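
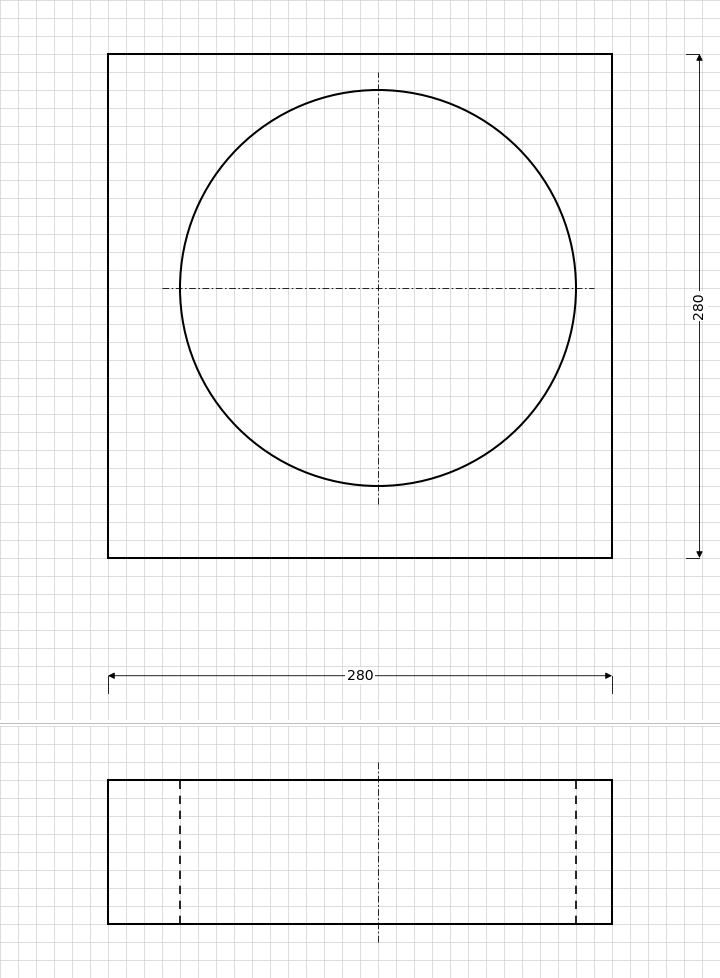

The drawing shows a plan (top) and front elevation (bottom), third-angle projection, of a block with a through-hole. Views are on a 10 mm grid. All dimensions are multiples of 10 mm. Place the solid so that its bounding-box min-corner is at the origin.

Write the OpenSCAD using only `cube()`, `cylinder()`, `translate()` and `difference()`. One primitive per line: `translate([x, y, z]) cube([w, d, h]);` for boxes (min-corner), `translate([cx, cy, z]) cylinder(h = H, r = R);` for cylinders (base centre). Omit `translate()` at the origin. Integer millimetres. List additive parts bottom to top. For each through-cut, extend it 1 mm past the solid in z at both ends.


difference() {
  cube([280, 280, 80]);
  translate([150, 150, -1]) cylinder(h = 82, r = 110);
}


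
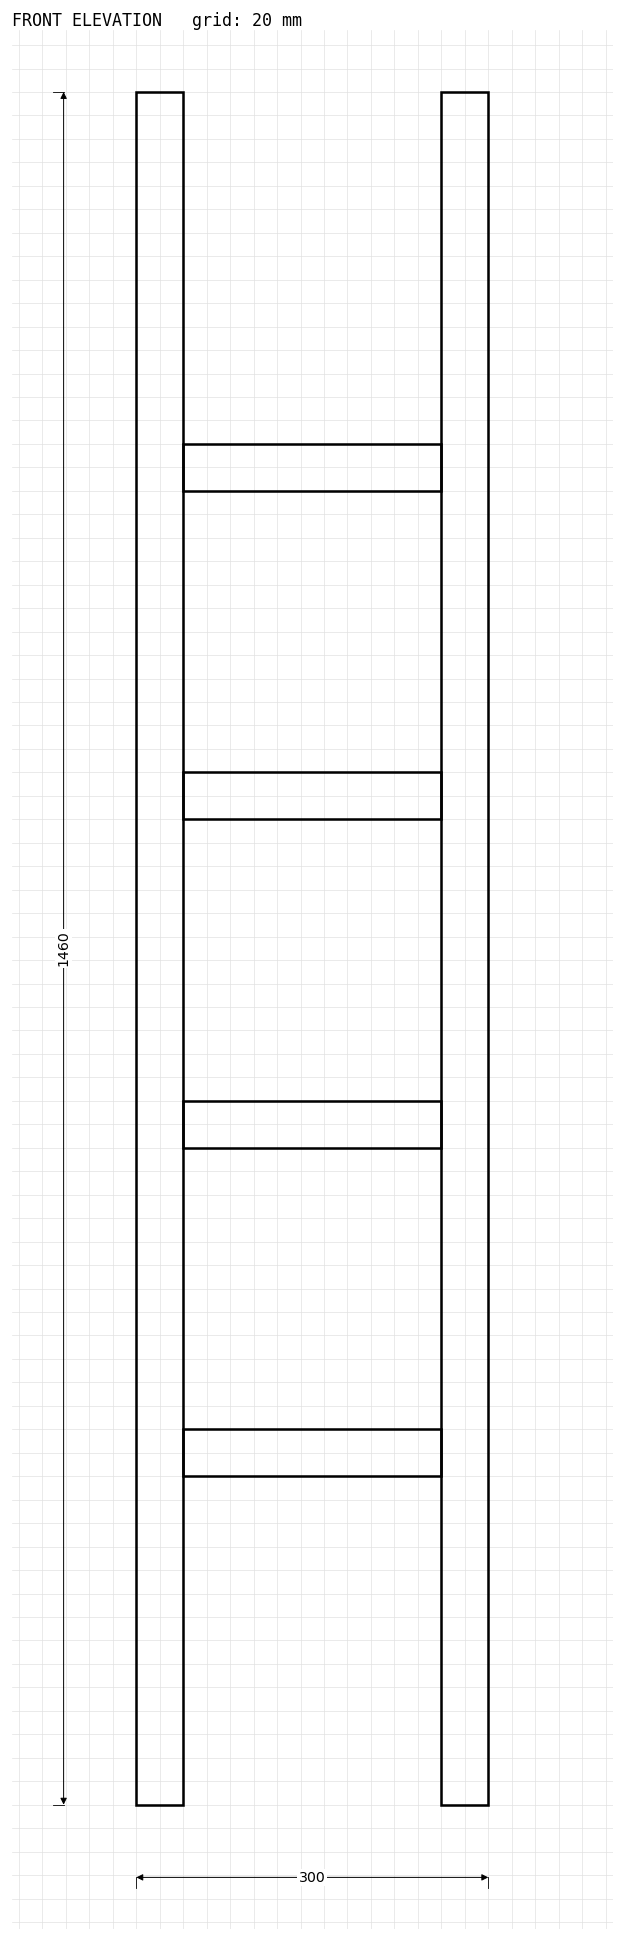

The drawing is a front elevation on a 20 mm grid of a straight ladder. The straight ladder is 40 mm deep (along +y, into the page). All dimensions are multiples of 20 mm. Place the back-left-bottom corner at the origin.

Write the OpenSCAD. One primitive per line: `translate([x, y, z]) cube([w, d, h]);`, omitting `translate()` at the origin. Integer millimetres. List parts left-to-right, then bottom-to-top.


cube([40, 40, 1460]);
translate([40, 0, 280]) cube([220, 40, 40]);
translate([40, 0, 560]) cube([220, 40, 40]);
translate([40, 0, 840]) cube([220, 40, 40]);
translate([40, 0, 1120]) cube([220, 40, 40]);
translate([260, 0, 0]) cube([40, 40, 1460]);


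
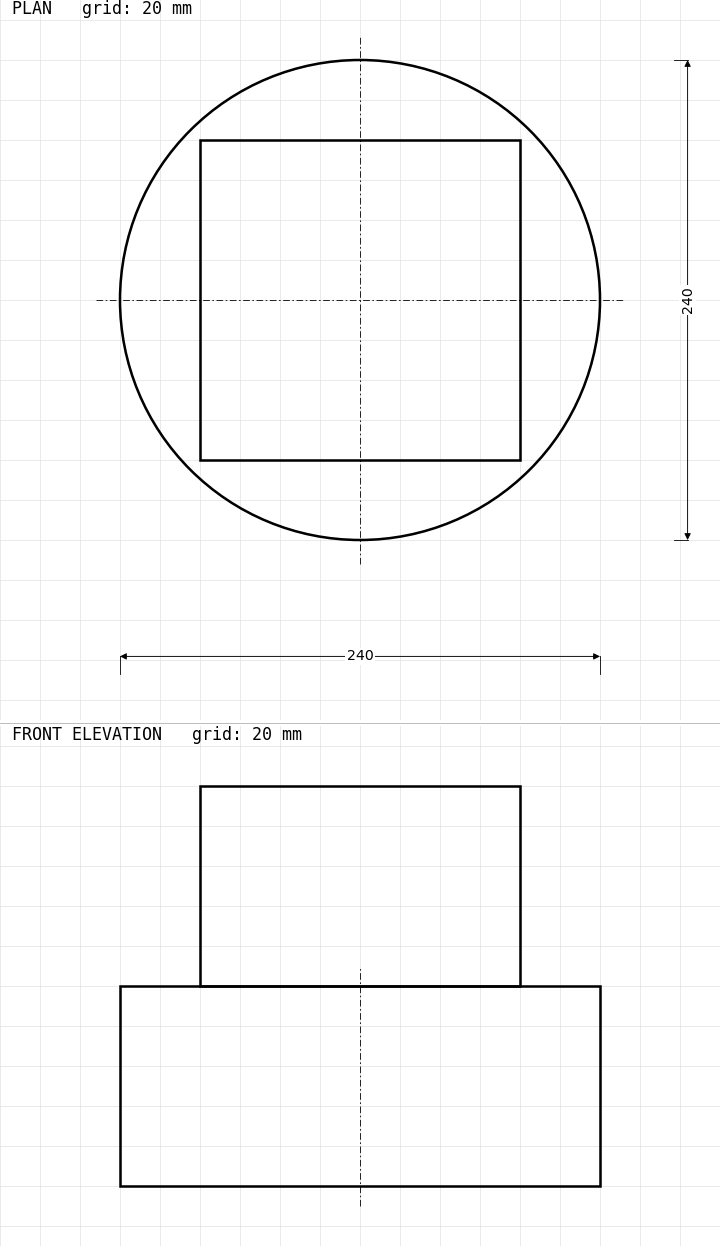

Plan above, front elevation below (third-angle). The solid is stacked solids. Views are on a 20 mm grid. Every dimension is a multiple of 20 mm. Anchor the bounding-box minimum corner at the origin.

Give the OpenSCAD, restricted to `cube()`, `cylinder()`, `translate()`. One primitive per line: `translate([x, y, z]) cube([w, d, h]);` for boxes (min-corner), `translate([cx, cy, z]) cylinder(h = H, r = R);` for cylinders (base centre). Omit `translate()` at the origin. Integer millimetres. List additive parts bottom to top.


translate([120, 120, 0]) cylinder(h = 100, r = 120);
translate([40, 40, 100]) cube([160, 160, 100]);


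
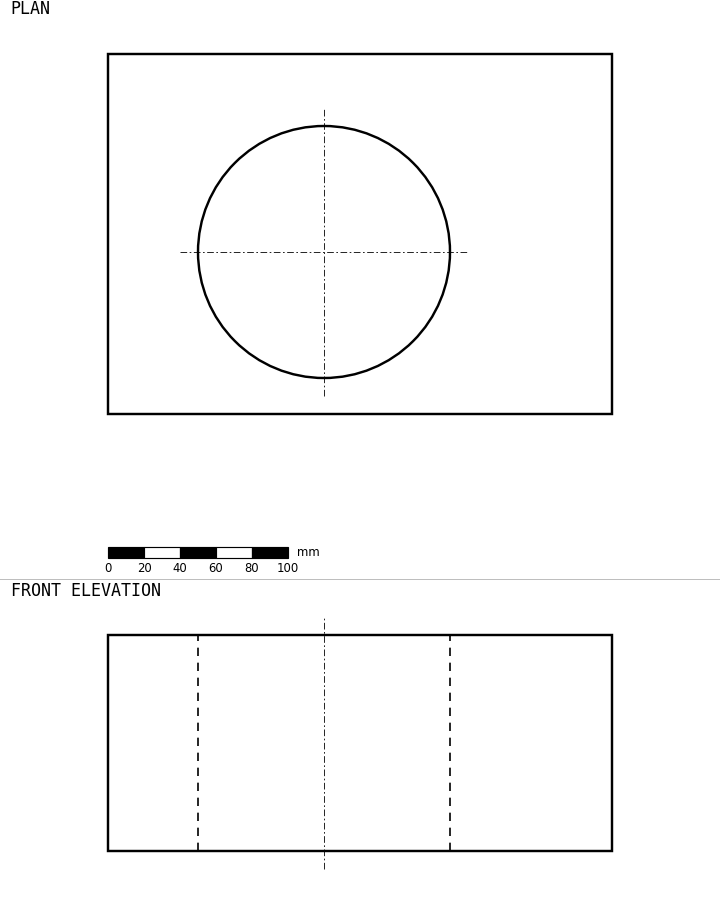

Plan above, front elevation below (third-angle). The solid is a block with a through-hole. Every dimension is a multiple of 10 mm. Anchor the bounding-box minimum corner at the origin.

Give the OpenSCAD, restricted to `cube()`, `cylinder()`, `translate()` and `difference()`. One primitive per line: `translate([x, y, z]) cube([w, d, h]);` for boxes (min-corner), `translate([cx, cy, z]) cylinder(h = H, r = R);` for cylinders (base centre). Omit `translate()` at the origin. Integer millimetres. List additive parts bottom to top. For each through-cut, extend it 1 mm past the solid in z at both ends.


difference() {
  cube([280, 200, 120]);
  translate([120, 90, -1]) cylinder(h = 122, r = 70);
}


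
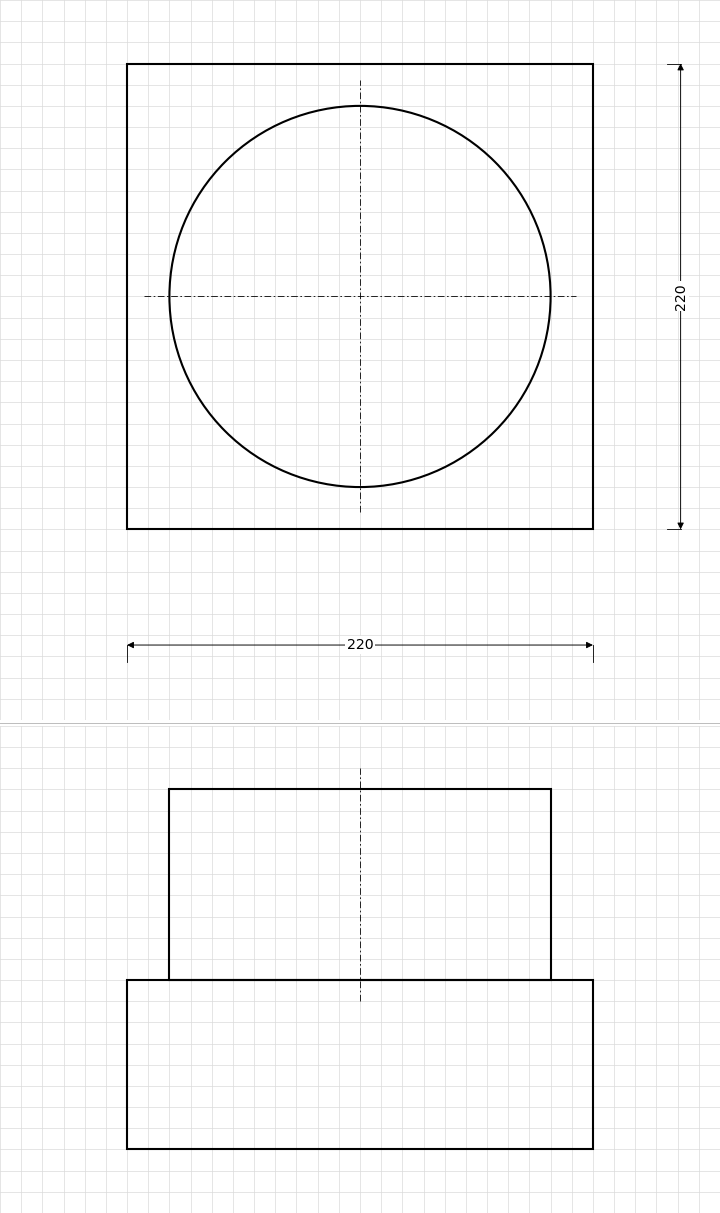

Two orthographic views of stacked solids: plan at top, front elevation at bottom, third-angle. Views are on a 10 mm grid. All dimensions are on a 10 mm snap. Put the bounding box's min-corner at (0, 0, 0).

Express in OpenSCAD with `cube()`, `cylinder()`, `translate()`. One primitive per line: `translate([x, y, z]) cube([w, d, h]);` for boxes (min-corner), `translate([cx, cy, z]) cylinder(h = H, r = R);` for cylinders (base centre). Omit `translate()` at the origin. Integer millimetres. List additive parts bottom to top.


cube([220, 220, 80]);
translate([110, 110, 80]) cylinder(h = 90, r = 90);


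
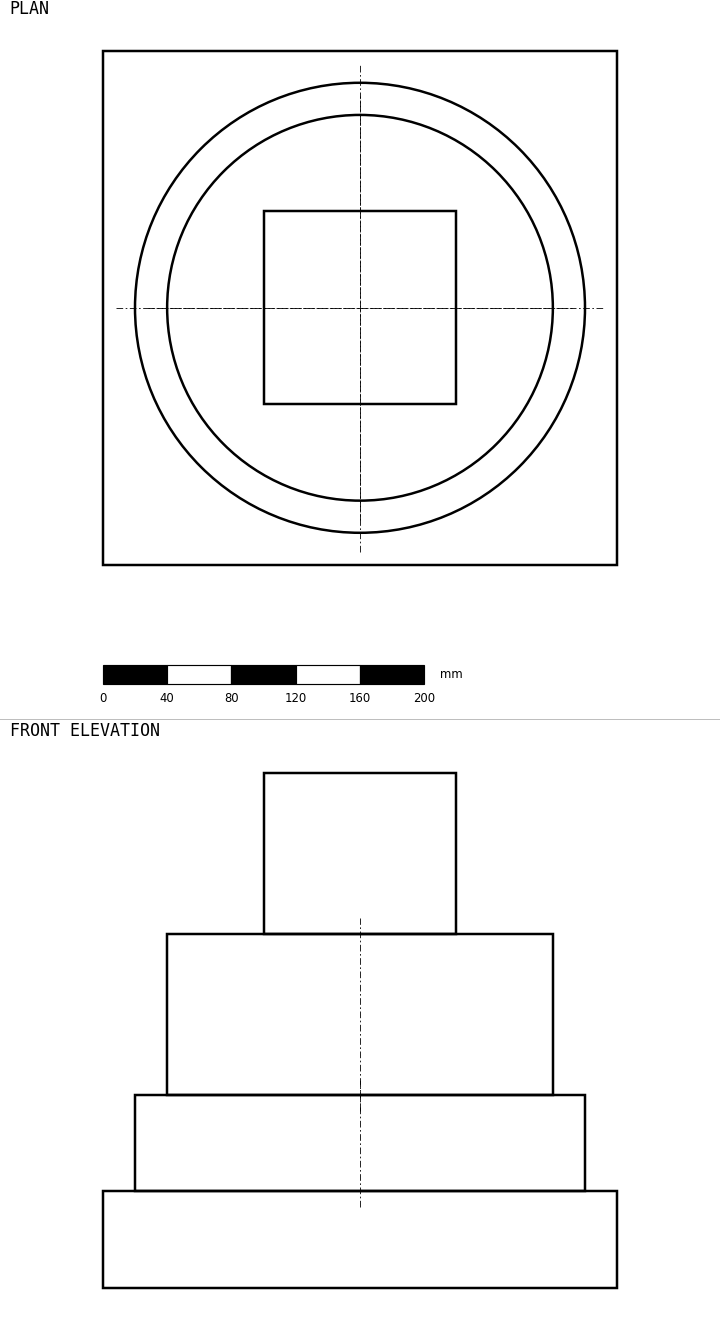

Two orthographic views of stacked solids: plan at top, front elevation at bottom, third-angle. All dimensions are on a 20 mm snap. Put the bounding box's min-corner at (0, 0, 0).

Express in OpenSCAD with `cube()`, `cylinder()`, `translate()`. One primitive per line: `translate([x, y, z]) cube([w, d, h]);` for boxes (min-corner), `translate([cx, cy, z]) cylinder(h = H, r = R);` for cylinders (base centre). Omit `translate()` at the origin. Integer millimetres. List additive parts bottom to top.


cube([320, 320, 60]);
translate([160, 160, 60]) cylinder(h = 60, r = 140);
translate([160, 160, 120]) cylinder(h = 100, r = 120);
translate([100, 100, 220]) cube([120, 120, 100]);


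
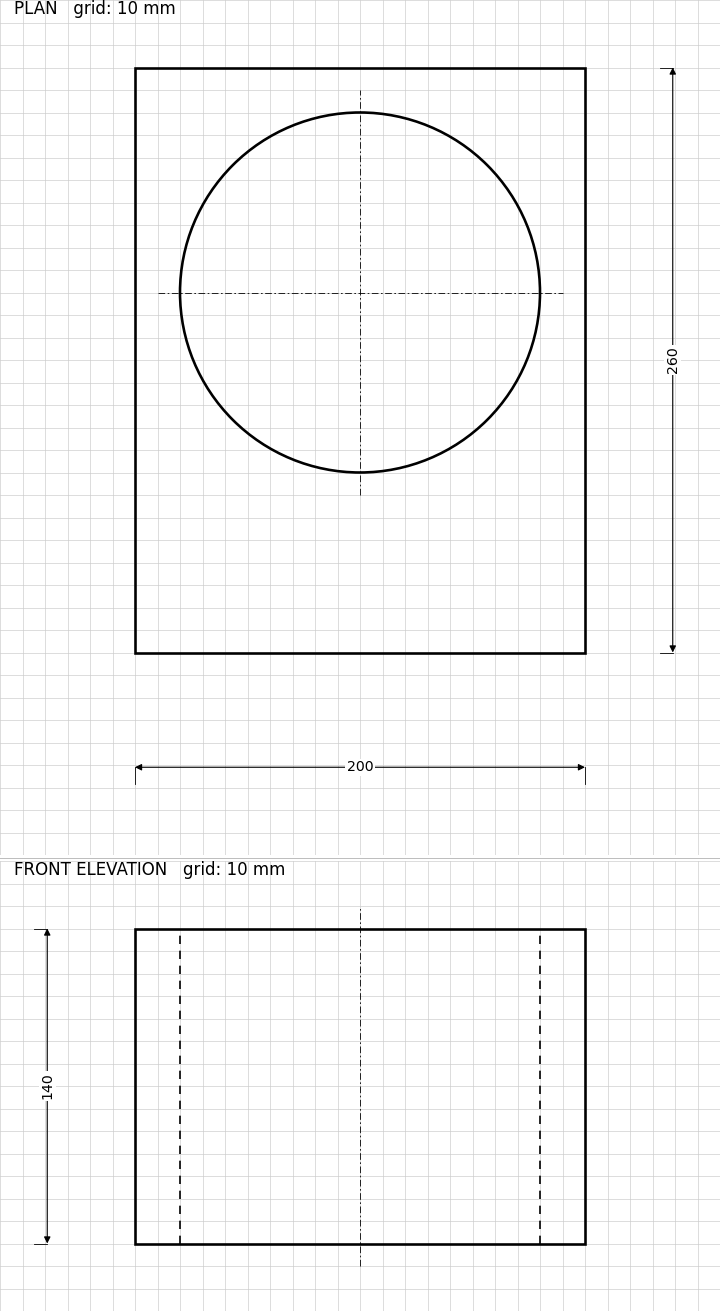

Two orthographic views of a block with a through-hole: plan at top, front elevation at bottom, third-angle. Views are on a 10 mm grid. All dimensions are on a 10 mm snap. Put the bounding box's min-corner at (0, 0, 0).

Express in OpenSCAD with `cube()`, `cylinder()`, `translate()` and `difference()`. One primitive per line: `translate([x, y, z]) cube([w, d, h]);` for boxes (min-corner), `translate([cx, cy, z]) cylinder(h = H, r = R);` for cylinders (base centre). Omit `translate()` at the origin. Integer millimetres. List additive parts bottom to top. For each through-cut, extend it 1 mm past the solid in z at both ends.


difference() {
  cube([200, 260, 140]);
  translate([100, 160, -1]) cylinder(h = 142, r = 80);
}


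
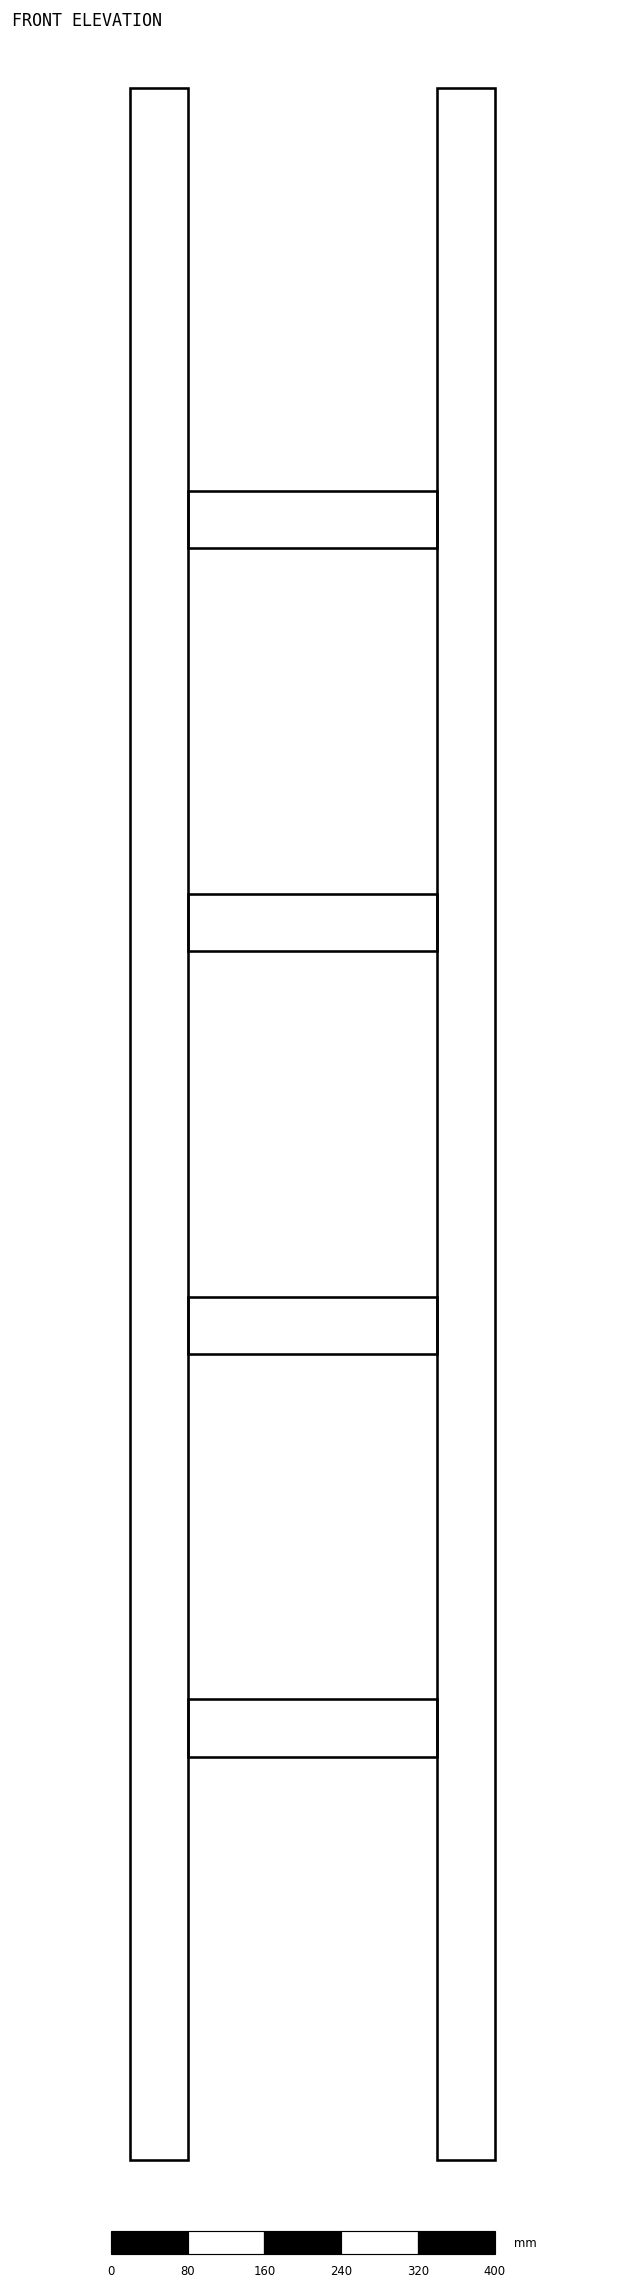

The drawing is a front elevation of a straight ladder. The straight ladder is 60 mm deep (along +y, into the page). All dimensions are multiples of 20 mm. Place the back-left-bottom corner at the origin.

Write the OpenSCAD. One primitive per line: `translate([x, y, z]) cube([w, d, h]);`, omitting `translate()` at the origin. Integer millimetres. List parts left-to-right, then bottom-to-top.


cube([60, 60, 2160]);
translate([60, 0, 420]) cube([260, 60, 60]);
translate([60, 0, 840]) cube([260, 60, 60]);
translate([60, 0, 1260]) cube([260, 60, 60]);
translate([60, 0, 1680]) cube([260, 60, 60]);
translate([320, 0, 0]) cube([60, 60, 2160]);


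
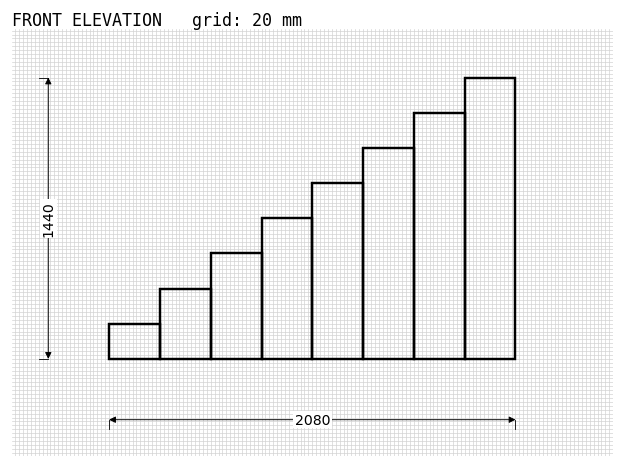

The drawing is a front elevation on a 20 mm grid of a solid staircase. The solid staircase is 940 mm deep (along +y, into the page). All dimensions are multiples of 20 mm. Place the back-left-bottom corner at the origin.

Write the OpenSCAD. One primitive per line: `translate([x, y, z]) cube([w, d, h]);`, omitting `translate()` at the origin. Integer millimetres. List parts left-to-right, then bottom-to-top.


cube([260, 940, 180]);
translate([260, 0, 0]) cube([260, 940, 360]);
translate([520, 0, 0]) cube([260, 940, 540]);
translate([780, 0, 0]) cube([260, 940, 720]);
translate([1040, 0, 0]) cube([260, 940, 900]);
translate([1300, 0, 0]) cube([260, 940, 1080]);
translate([1560, 0, 0]) cube([260, 940, 1260]);
translate([1820, 0, 0]) cube([260, 940, 1440]);


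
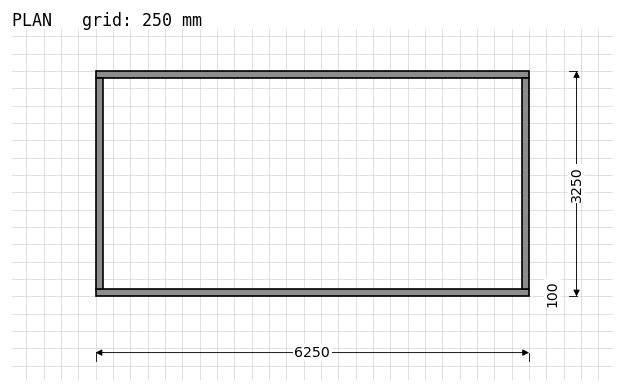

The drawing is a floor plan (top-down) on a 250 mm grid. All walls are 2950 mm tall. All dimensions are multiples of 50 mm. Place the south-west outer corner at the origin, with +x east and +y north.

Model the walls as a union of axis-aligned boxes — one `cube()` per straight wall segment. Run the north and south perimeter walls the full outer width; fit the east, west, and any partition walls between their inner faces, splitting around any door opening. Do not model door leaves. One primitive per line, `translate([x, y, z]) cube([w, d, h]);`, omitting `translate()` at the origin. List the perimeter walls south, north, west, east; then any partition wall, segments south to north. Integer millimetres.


cube([6250, 100, 2950]);
translate([0, 3150, 0]) cube([6250, 100, 2950]);
translate([0, 100, 0]) cube([100, 3050, 2950]);
translate([6150, 100, 0]) cube([100, 3050, 2950]);


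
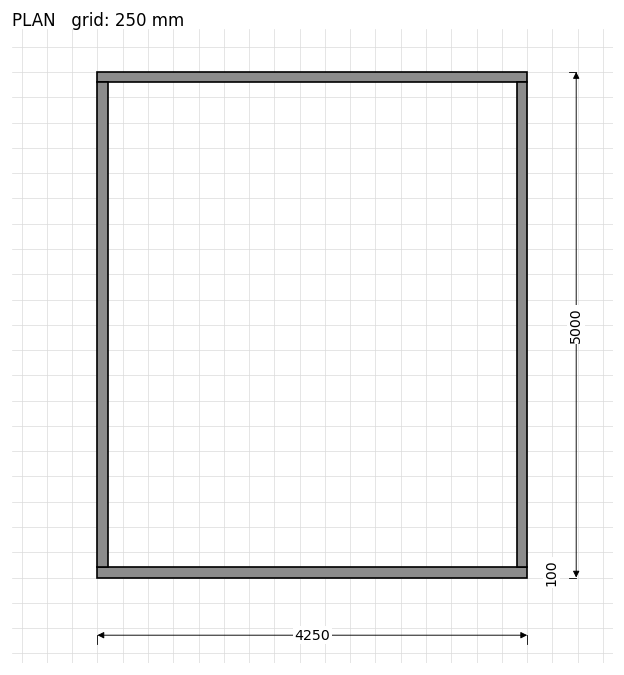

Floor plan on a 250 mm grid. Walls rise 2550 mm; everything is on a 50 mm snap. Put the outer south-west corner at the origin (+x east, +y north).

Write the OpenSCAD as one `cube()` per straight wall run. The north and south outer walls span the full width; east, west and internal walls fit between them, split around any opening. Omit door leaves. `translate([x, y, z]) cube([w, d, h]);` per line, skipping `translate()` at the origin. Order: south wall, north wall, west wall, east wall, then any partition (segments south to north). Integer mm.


cube([4250, 100, 2550]);
translate([0, 4900, 0]) cube([4250, 100, 2550]);
translate([0, 100, 0]) cube([100, 4800, 2550]);
translate([4150, 100, 0]) cube([100, 4800, 2550]);


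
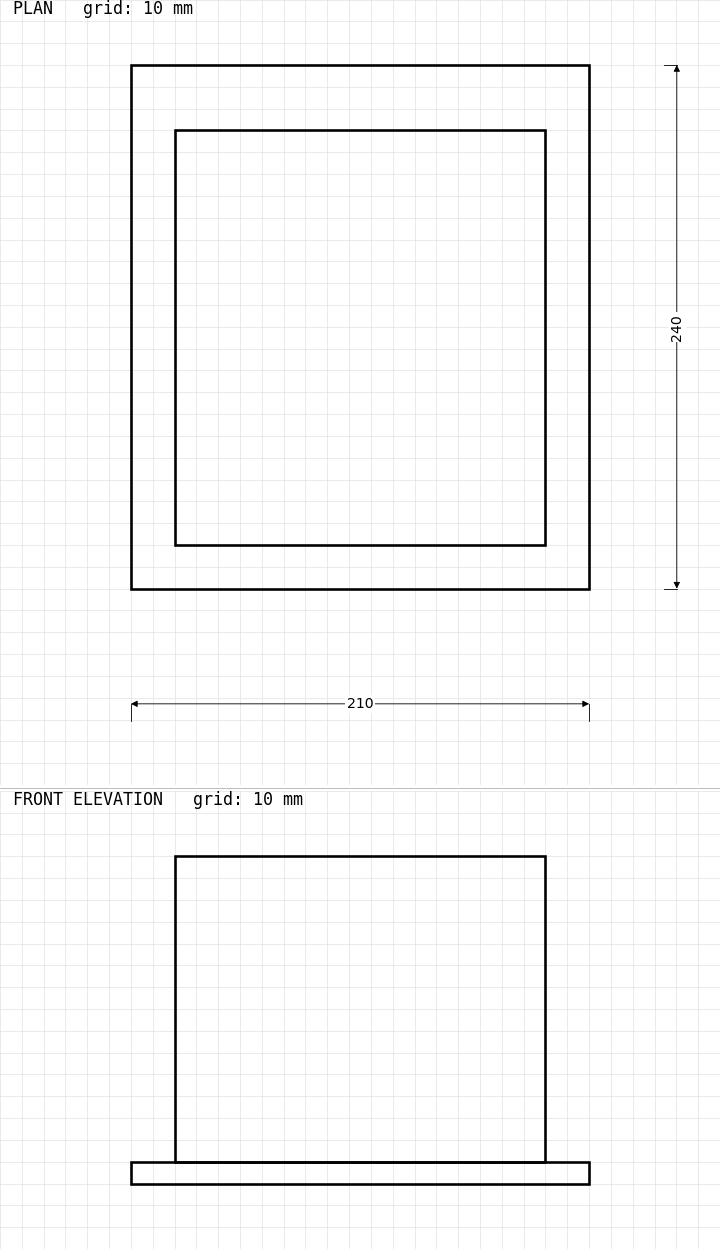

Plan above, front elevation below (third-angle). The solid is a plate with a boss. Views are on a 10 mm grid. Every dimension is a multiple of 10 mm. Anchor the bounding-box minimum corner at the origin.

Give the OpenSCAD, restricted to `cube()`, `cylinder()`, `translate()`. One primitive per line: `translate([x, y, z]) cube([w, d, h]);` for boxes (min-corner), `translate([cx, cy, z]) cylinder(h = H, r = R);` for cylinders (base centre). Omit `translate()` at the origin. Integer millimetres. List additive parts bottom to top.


cube([210, 240, 10]);
translate([20, 20, 10]) cube([170, 190, 140]);


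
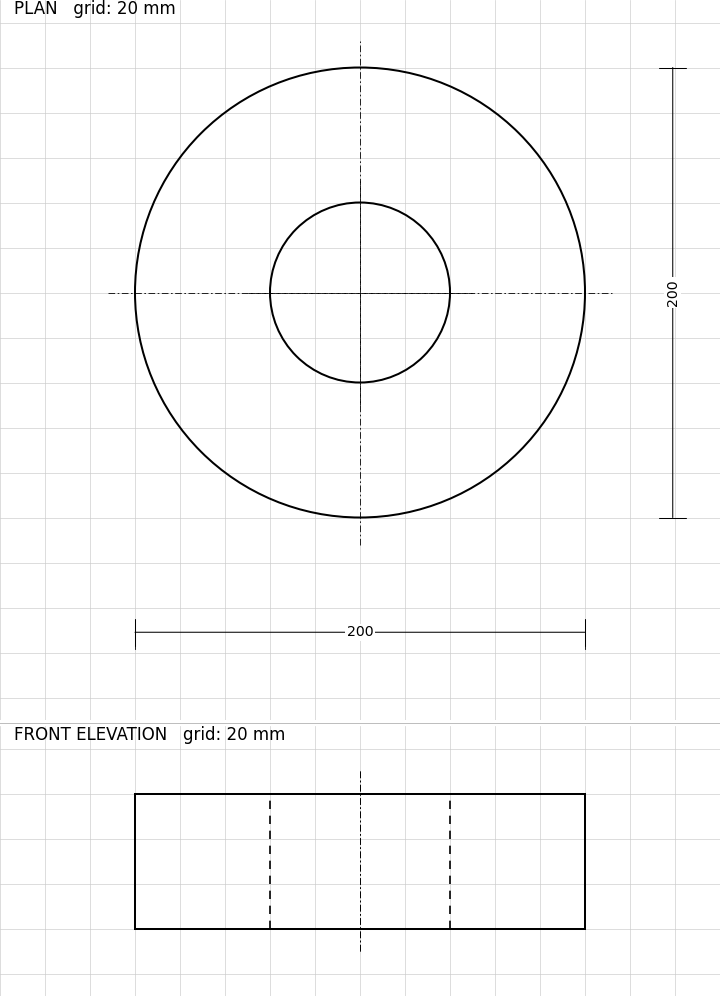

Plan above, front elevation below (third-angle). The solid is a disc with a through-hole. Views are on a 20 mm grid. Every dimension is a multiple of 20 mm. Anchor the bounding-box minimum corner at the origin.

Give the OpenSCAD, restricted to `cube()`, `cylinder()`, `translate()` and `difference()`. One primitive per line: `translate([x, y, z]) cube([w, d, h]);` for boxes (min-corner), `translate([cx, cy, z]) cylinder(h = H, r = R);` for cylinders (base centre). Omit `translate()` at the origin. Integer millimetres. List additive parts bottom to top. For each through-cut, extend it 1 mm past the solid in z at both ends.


difference() {
  translate([100, 100, 0]) cylinder(h = 60, r = 100);
  translate([100, 100, -1]) cylinder(h = 62, r = 40);
}


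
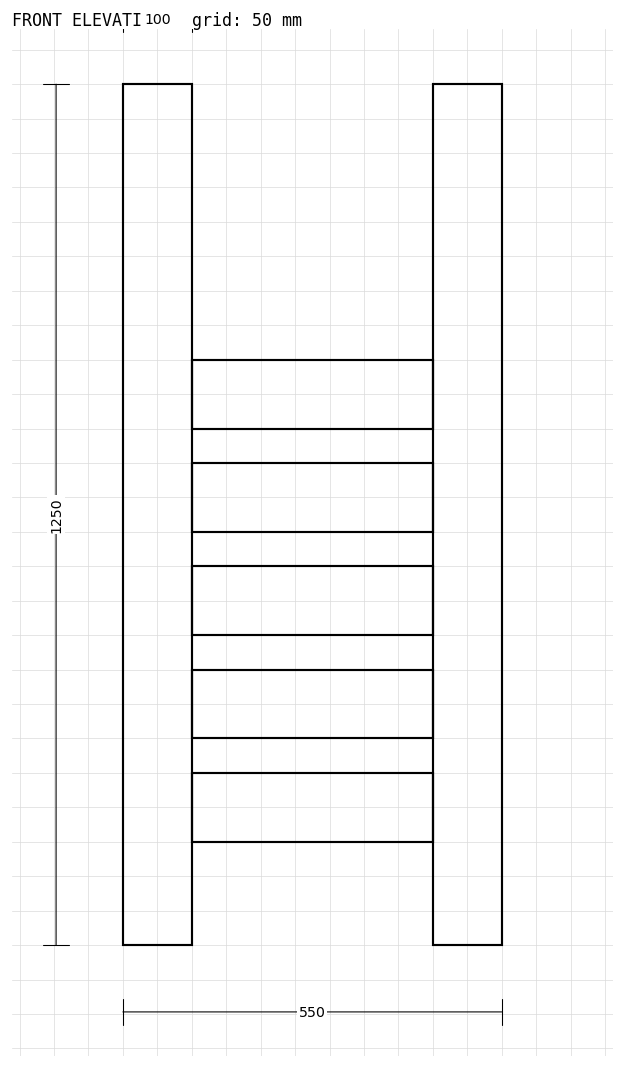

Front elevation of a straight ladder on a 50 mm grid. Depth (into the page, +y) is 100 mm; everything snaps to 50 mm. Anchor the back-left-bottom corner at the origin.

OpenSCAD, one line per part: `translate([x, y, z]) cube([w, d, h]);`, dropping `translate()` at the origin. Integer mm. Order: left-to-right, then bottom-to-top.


cube([100, 100, 1250]);
translate([100, 0, 150]) cube([350, 100, 100]);
translate([100, 0, 300]) cube([350, 100, 100]);
translate([100, 0, 450]) cube([350, 100, 100]);
translate([100, 0, 600]) cube([350, 100, 100]);
translate([100, 0, 750]) cube([350, 100, 100]);
translate([450, 0, 0]) cube([100, 100, 1250]);


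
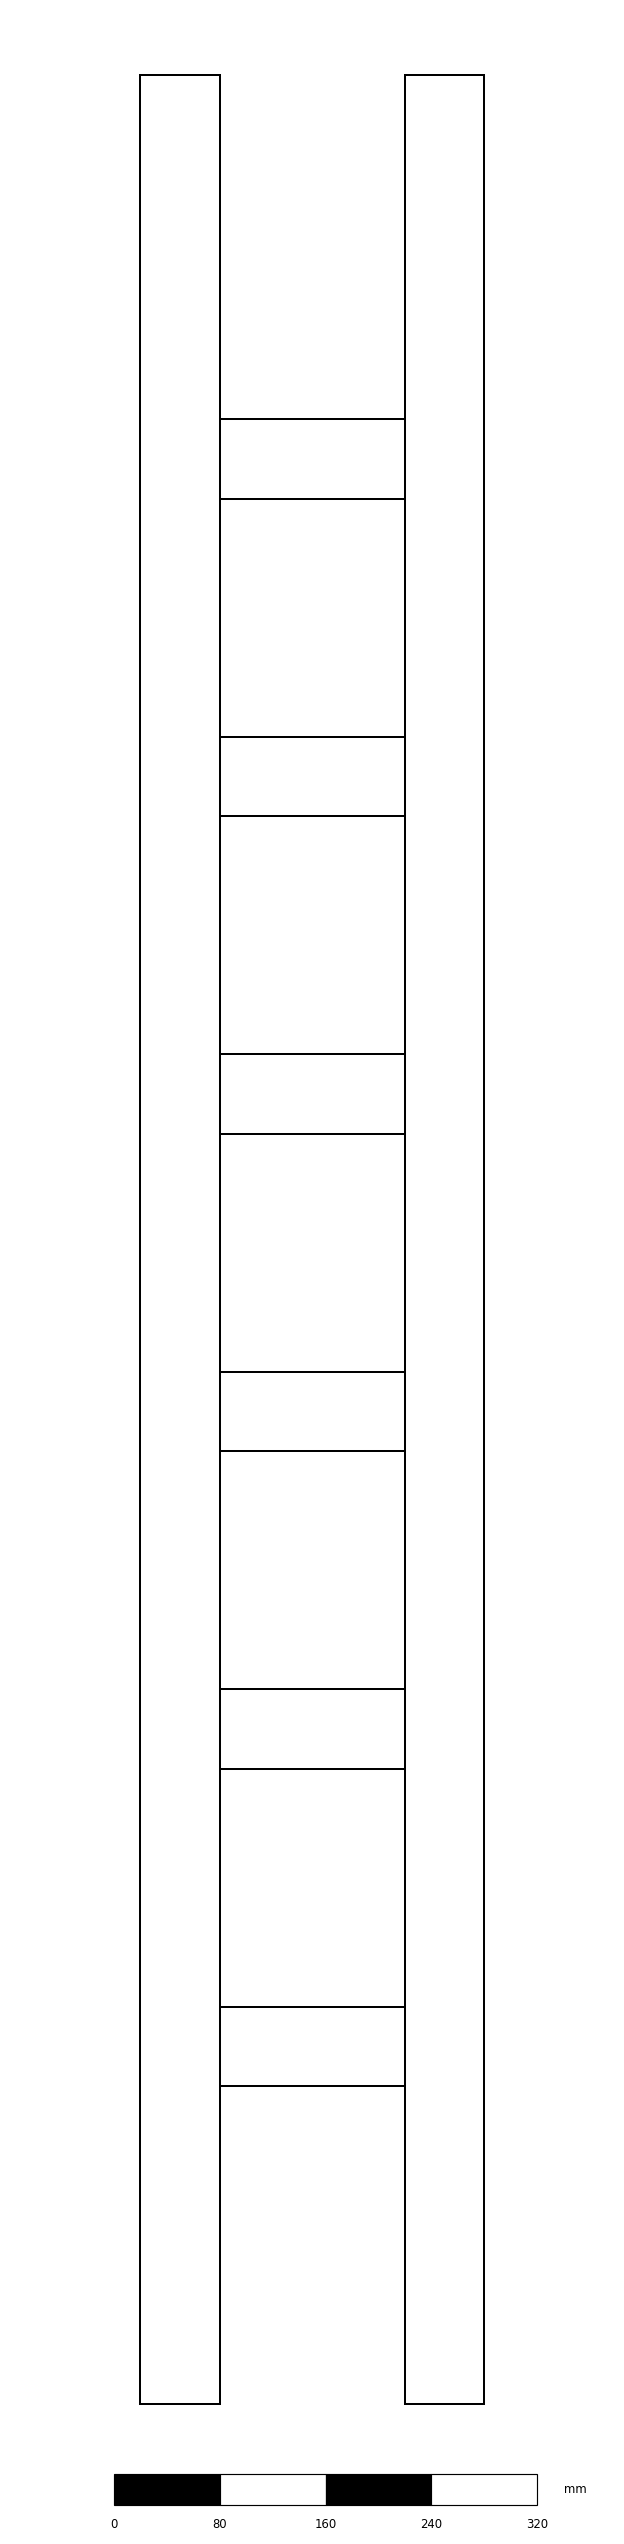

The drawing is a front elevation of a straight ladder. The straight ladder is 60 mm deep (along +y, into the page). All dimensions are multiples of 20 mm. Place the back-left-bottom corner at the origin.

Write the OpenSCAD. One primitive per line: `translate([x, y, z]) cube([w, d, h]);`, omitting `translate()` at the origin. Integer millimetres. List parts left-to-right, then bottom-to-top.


cube([60, 60, 1760]);
translate([60, 0, 240]) cube([140, 60, 60]);
translate([60, 0, 480]) cube([140, 60, 60]);
translate([60, 0, 720]) cube([140, 60, 60]);
translate([60, 0, 960]) cube([140, 60, 60]);
translate([60, 0, 1200]) cube([140, 60, 60]);
translate([60, 0, 1440]) cube([140, 60, 60]);
translate([200, 0, 0]) cube([60, 60, 1760]);


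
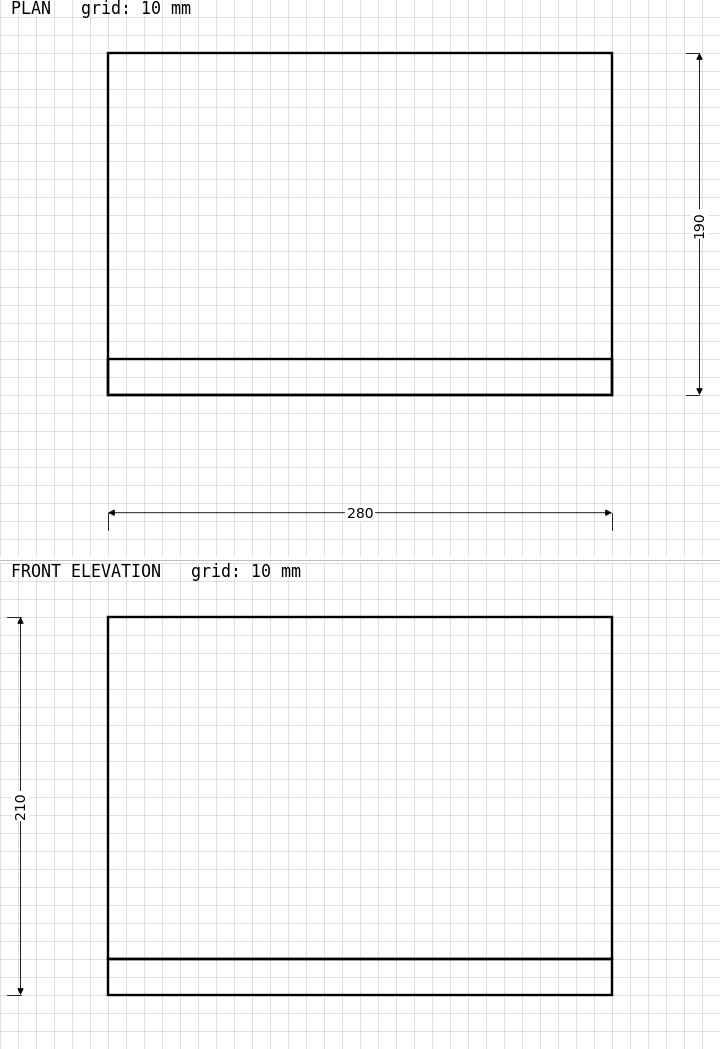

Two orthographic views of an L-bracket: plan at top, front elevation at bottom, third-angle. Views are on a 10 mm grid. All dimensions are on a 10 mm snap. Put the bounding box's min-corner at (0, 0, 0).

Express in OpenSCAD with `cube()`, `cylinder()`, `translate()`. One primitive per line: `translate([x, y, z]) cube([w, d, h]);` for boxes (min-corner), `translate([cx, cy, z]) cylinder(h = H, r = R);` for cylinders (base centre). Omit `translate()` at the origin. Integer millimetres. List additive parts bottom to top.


cube([280, 190, 20]);
translate([0, 0, 20]) cube([280, 20, 190]);


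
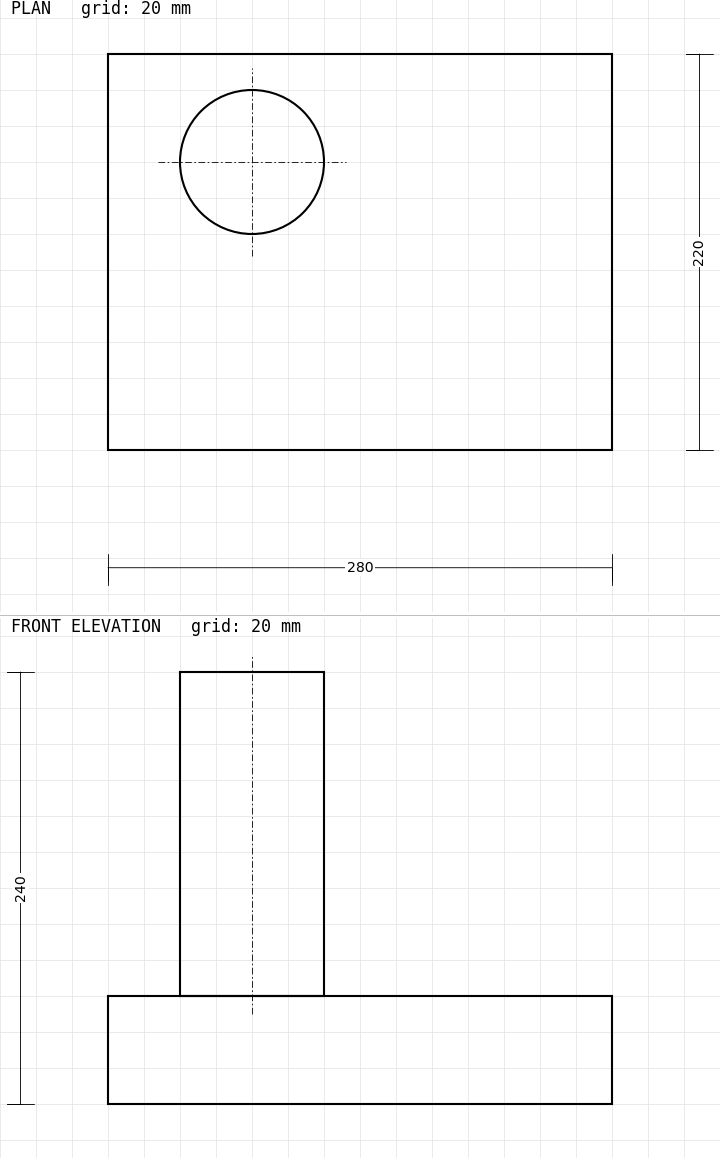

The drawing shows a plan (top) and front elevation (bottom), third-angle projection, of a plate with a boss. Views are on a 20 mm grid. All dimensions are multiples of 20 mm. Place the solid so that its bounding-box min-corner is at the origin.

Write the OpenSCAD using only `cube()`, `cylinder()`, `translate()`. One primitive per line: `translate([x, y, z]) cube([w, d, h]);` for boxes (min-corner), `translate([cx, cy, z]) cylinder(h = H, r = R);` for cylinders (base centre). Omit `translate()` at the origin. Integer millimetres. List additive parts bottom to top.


cube([280, 220, 60]);
translate([80, 160, 60]) cylinder(h = 180, r = 40);


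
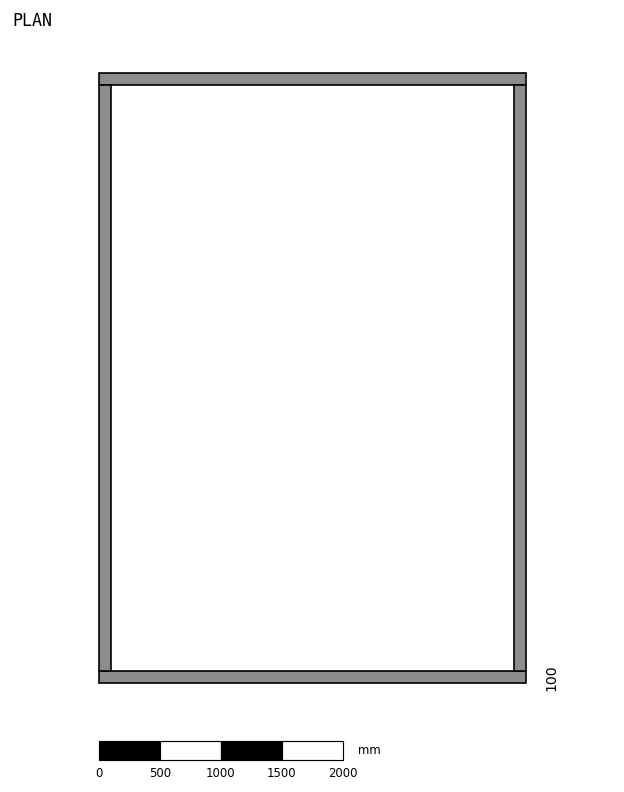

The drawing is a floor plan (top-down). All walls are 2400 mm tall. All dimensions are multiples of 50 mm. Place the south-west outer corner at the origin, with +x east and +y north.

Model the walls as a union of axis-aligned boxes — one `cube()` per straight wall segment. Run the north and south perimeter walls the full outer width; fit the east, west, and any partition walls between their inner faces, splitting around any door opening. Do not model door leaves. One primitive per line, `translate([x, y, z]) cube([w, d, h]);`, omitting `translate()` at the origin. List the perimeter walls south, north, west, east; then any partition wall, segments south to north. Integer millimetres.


cube([3500, 100, 2400]);
translate([0, 4900, 0]) cube([3500, 100, 2400]);
translate([0, 100, 0]) cube([100, 4800, 2400]);
translate([3400, 100, 0]) cube([100, 4800, 2400]);


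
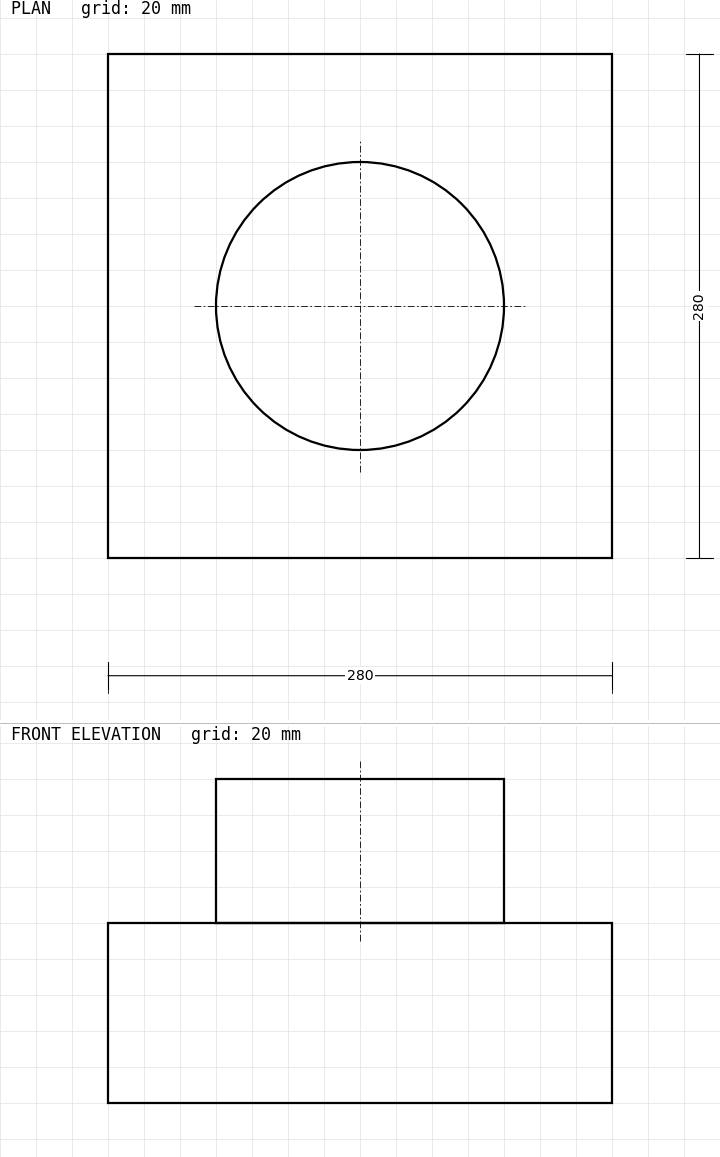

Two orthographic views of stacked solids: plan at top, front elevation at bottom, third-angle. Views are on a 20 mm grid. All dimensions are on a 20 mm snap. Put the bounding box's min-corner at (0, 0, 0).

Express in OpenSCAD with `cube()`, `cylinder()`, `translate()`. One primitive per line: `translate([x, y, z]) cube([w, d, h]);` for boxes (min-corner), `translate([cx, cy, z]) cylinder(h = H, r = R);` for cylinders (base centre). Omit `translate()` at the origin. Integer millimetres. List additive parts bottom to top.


cube([280, 280, 100]);
translate([140, 140, 100]) cylinder(h = 80, r = 80);


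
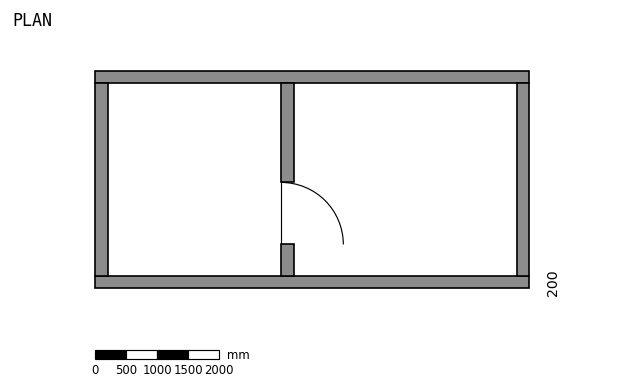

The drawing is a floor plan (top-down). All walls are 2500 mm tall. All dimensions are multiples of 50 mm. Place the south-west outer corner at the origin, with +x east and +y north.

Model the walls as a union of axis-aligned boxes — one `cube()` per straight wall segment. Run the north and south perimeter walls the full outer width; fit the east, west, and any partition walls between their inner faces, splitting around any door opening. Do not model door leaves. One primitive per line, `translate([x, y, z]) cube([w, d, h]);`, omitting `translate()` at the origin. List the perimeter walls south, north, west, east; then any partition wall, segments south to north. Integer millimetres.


cube([7000, 200, 2500]);
translate([0, 3300, 0]) cube([7000, 200, 2500]);
translate([0, 200, 0]) cube([200, 3100, 2500]);
translate([6800, 200, 0]) cube([200, 3100, 2500]);
translate([3000, 200, 0]) cube([200, 500, 2500]);
translate([3000, 1700, 0]) cube([200, 1600, 2500]);


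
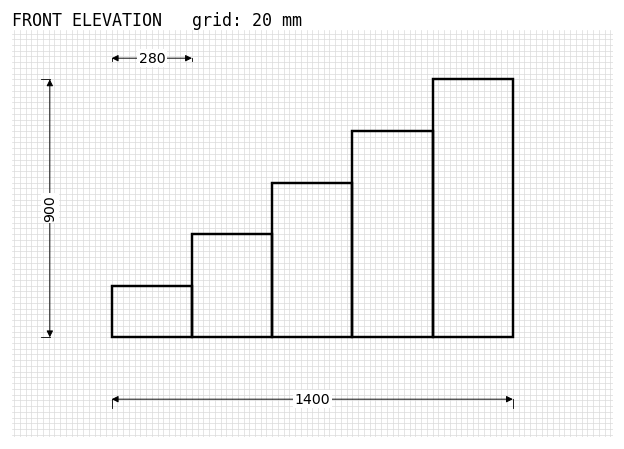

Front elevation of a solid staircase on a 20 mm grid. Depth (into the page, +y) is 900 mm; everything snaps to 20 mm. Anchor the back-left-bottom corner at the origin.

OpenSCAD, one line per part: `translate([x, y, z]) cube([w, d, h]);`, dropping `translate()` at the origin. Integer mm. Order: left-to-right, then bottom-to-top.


cube([280, 900, 180]);
translate([280, 0, 0]) cube([280, 900, 360]);
translate([560, 0, 0]) cube([280, 900, 540]);
translate([840, 0, 0]) cube([280, 900, 720]);
translate([1120, 0, 0]) cube([280, 900, 900]);


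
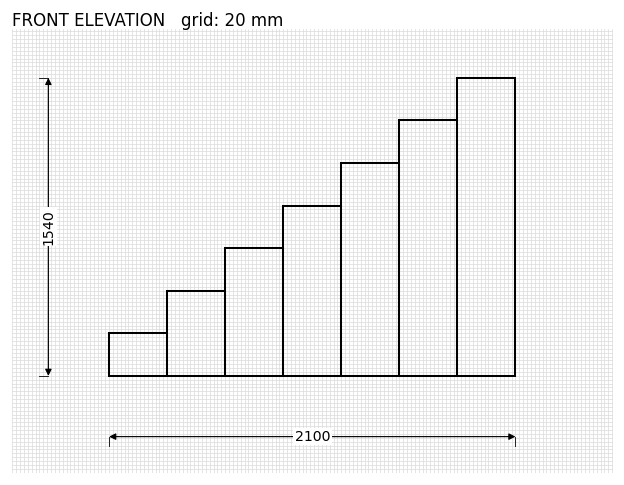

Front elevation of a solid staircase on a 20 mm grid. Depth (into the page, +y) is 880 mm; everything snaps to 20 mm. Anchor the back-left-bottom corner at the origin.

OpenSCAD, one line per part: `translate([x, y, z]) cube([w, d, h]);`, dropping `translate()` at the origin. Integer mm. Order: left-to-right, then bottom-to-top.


cube([300, 880, 220]);
translate([300, 0, 0]) cube([300, 880, 440]);
translate([600, 0, 0]) cube([300, 880, 660]);
translate([900, 0, 0]) cube([300, 880, 880]);
translate([1200, 0, 0]) cube([300, 880, 1100]);
translate([1500, 0, 0]) cube([300, 880, 1320]);
translate([1800, 0, 0]) cube([300, 880, 1540]);


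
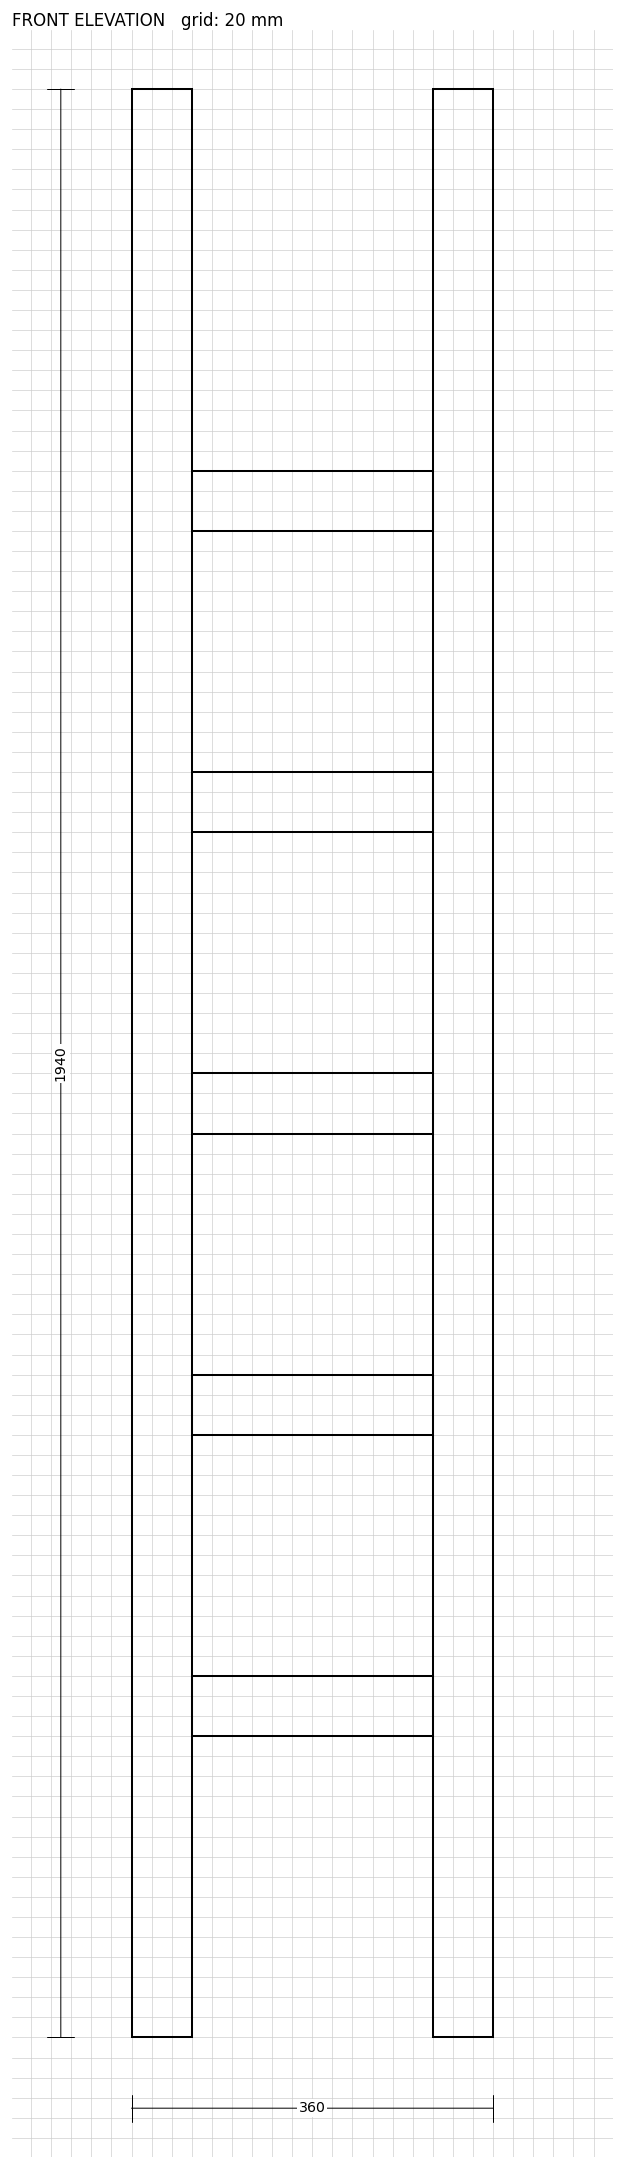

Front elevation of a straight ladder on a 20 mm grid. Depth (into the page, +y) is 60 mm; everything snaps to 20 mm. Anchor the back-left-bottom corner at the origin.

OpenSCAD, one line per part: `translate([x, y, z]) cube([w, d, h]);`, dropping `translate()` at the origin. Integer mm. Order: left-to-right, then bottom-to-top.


cube([60, 60, 1940]);
translate([60, 0, 300]) cube([240, 60, 60]);
translate([60, 0, 600]) cube([240, 60, 60]);
translate([60, 0, 900]) cube([240, 60, 60]);
translate([60, 0, 1200]) cube([240, 60, 60]);
translate([60, 0, 1500]) cube([240, 60, 60]);
translate([300, 0, 0]) cube([60, 60, 1940]);


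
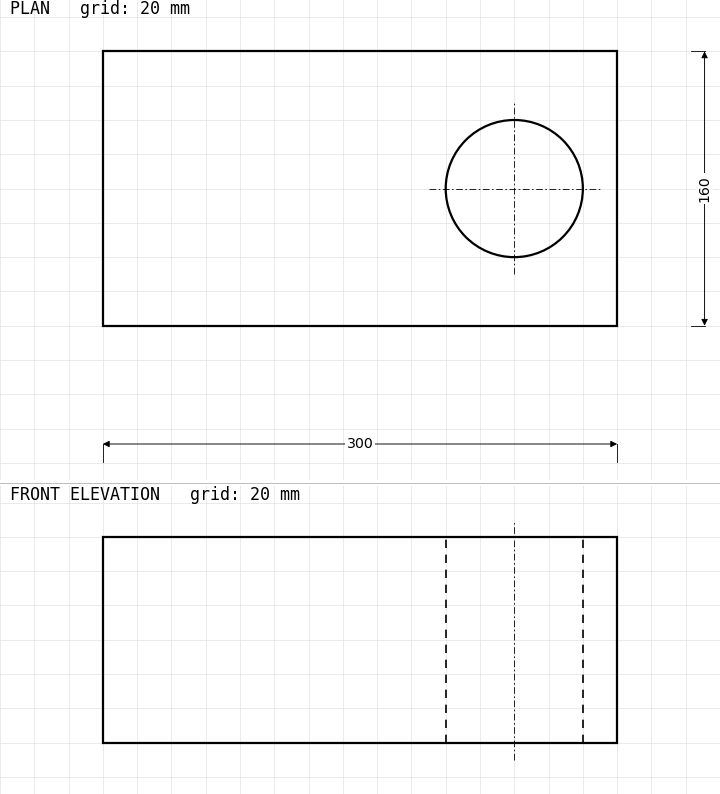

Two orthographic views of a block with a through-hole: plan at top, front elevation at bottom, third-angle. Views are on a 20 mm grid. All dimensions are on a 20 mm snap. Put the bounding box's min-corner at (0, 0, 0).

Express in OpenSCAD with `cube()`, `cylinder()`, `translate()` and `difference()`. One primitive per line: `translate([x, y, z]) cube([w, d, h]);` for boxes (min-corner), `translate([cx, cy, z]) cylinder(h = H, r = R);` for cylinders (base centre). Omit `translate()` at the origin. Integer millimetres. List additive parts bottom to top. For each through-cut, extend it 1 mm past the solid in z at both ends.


difference() {
  cube([300, 160, 120]);
  translate([240, 80, -1]) cylinder(h = 122, r = 40);
}


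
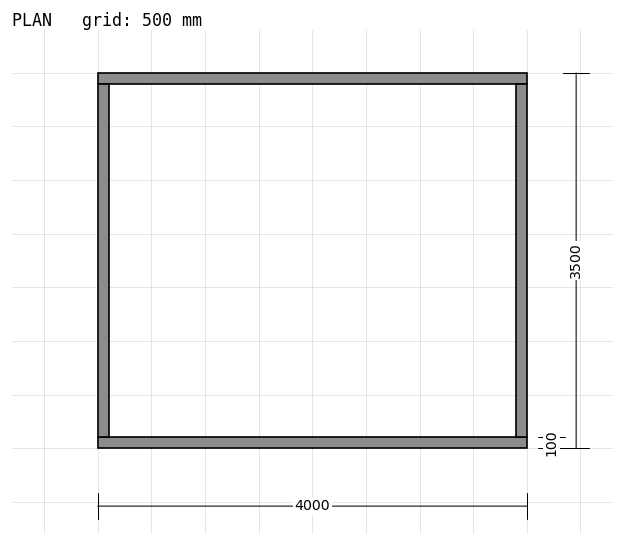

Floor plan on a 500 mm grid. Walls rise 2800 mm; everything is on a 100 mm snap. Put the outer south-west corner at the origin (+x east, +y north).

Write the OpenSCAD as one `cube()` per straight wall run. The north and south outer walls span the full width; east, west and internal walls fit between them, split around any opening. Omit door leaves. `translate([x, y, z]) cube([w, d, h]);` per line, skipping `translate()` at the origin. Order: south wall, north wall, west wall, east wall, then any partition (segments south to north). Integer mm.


cube([4000, 100, 2800]);
translate([0, 3400, 0]) cube([4000, 100, 2800]);
translate([0, 100, 0]) cube([100, 3300, 2800]);
translate([3900, 100, 0]) cube([100, 3300, 2800]);


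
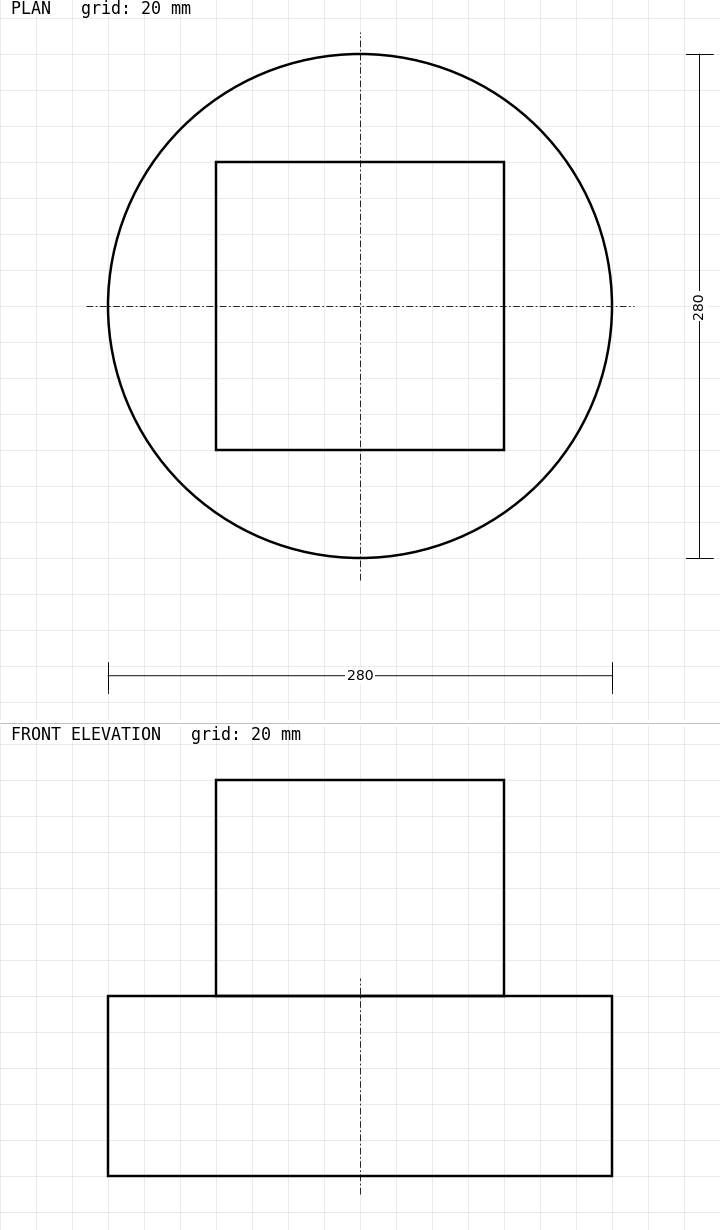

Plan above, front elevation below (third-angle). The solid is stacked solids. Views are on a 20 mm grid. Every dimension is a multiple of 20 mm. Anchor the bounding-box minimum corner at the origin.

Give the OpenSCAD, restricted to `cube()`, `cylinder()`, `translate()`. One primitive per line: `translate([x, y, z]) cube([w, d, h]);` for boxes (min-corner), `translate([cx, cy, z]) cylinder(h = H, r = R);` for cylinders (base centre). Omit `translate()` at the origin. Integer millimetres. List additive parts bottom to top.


translate([140, 140, 0]) cylinder(h = 100, r = 140);
translate([60, 60, 100]) cube([160, 160, 120]);


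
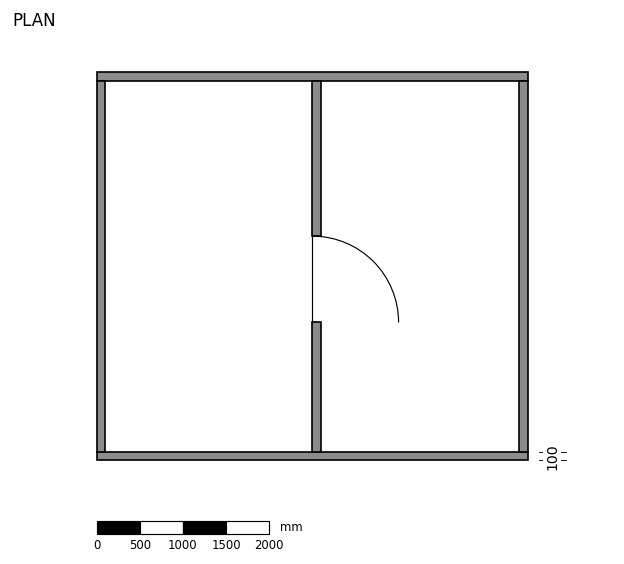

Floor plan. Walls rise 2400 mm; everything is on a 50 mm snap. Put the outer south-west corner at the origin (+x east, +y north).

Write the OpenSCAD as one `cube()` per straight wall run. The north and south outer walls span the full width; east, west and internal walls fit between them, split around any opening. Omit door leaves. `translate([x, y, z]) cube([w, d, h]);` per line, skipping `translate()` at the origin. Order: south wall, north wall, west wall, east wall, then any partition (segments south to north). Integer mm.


cube([5000, 100, 2400]);
translate([0, 4400, 0]) cube([5000, 100, 2400]);
translate([0, 100, 0]) cube([100, 4300, 2400]);
translate([4900, 100, 0]) cube([100, 4300, 2400]);
translate([2500, 100, 0]) cube([100, 1500, 2400]);
translate([2500, 2600, 0]) cube([100, 1800, 2400]);


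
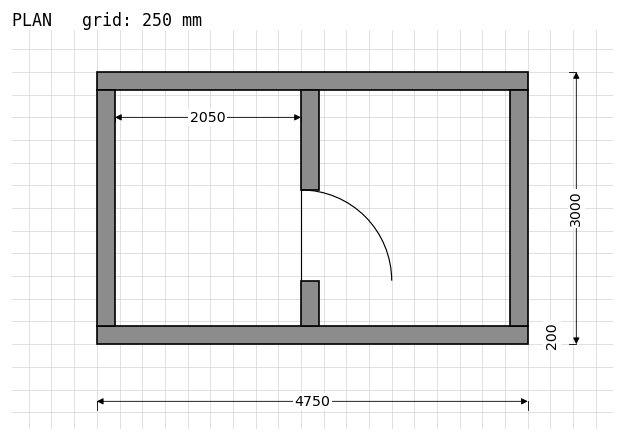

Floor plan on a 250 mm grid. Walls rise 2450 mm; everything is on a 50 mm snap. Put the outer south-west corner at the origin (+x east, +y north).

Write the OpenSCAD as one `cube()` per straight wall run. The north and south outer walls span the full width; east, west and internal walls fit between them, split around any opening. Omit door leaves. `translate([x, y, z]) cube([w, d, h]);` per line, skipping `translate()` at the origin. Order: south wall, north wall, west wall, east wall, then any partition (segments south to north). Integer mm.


cube([4750, 200, 2450]);
translate([0, 2800, 0]) cube([4750, 200, 2450]);
translate([0, 200, 0]) cube([200, 2600, 2450]);
translate([4550, 200, 0]) cube([200, 2600, 2450]);
translate([2250, 200, 0]) cube([200, 500, 2450]);
translate([2250, 1700, 0]) cube([200, 1100, 2450]);


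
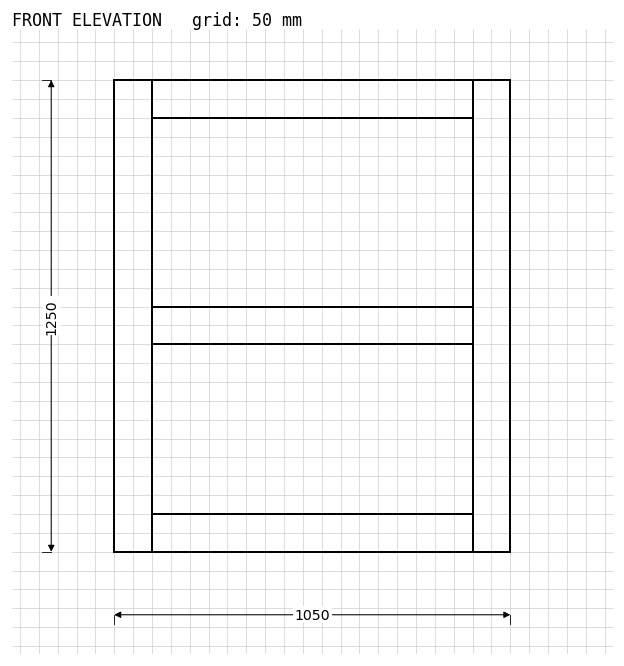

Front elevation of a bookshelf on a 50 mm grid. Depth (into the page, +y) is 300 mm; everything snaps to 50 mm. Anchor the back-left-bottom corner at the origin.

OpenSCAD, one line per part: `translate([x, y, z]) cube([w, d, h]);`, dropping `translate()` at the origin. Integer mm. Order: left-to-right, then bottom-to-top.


cube([100, 300, 1250]);
translate([100, 0, 0]) cube([850, 300, 100]);
translate([100, 0, 550]) cube([850, 300, 100]);
translate([100, 0, 1150]) cube([850, 300, 100]);
translate([950, 0, 0]) cube([100, 300, 1250]);


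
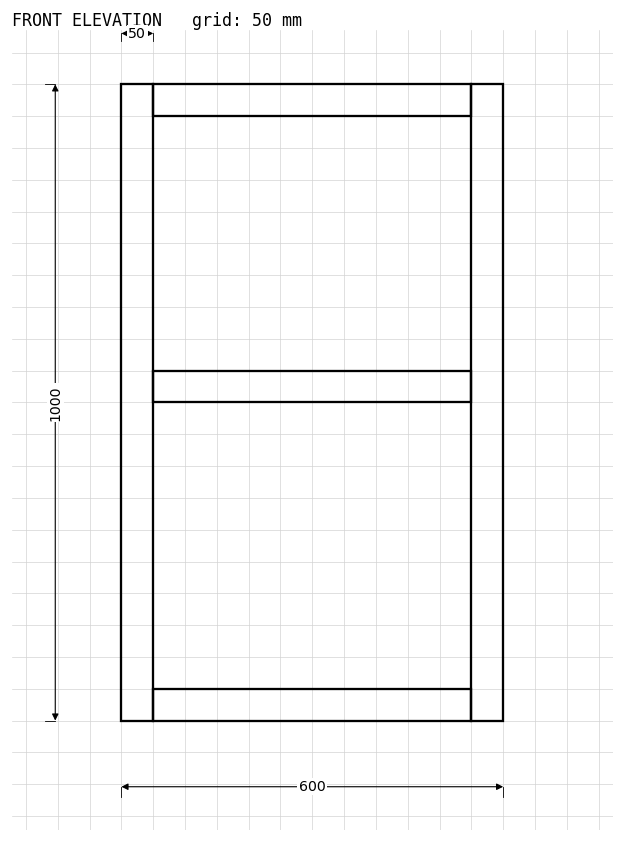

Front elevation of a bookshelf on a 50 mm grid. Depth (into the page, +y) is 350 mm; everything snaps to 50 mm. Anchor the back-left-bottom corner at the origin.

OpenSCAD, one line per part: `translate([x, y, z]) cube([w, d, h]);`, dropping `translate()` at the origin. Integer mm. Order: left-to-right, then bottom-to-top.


cube([50, 350, 1000]);
translate([50, 0, 0]) cube([500, 350, 50]);
translate([50, 0, 500]) cube([500, 350, 50]);
translate([50, 0, 950]) cube([500, 350, 50]);
translate([550, 0, 0]) cube([50, 350, 1000]);


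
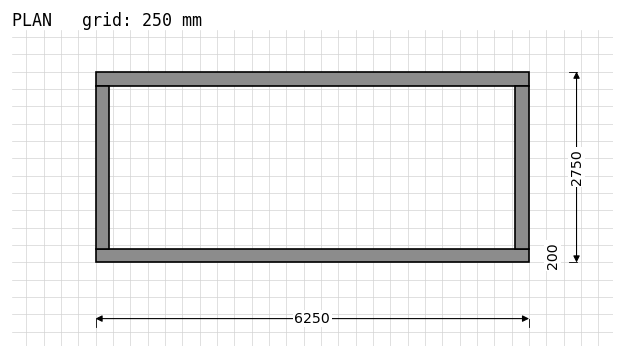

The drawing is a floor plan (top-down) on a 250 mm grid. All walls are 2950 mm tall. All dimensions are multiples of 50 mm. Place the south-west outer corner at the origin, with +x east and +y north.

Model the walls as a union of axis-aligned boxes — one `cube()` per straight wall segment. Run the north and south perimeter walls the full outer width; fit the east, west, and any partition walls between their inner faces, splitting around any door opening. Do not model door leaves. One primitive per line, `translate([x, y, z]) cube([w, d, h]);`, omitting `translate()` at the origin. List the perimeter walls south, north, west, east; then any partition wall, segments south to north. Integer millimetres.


cube([6250, 200, 2950]);
translate([0, 2550, 0]) cube([6250, 200, 2950]);
translate([0, 200, 0]) cube([200, 2350, 2950]);
translate([6050, 200, 0]) cube([200, 2350, 2950]);


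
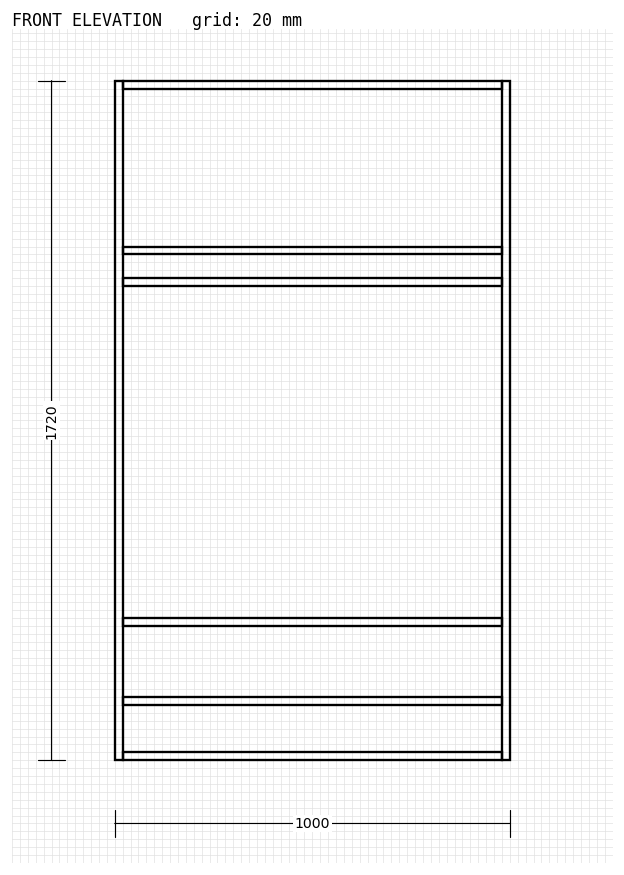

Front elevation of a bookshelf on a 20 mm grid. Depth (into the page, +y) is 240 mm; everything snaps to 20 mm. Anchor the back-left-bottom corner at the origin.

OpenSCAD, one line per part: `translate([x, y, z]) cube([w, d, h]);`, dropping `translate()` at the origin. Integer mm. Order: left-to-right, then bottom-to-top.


cube([20, 240, 1720]);
translate([20, 0, 0]) cube([960, 240, 20]);
translate([20, 0, 140]) cube([960, 240, 20]);
translate([20, 0, 340]) cube([960, 240, 20]);
translate([20, 0, 1200]) cube([960, 240, 20]);
translate([20, 0, 1280]) cube([960, 240, 20]);
translate([20, 0, 1700]) cube([960, 240, 20]);
translate([980, 0, 0]) cube([20, 240, 1720]);


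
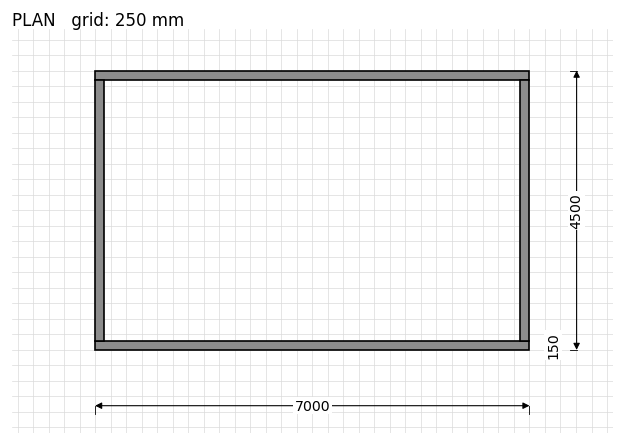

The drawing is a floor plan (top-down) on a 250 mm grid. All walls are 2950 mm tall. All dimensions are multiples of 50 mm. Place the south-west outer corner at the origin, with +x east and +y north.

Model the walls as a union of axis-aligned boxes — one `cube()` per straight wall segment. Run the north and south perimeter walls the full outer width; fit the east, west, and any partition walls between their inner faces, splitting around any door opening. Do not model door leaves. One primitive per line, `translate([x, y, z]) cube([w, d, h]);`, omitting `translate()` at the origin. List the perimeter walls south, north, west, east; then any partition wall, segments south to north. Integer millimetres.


cube([7000, 150, 2950]);
translate([0, 4350, 0]) cube([7000, 150, 2950]);
translate([0, 150, 0]) cube([150, 4200, 2950]);
translate([6850, 150, 0]) cube([150, 4200, 2950]);


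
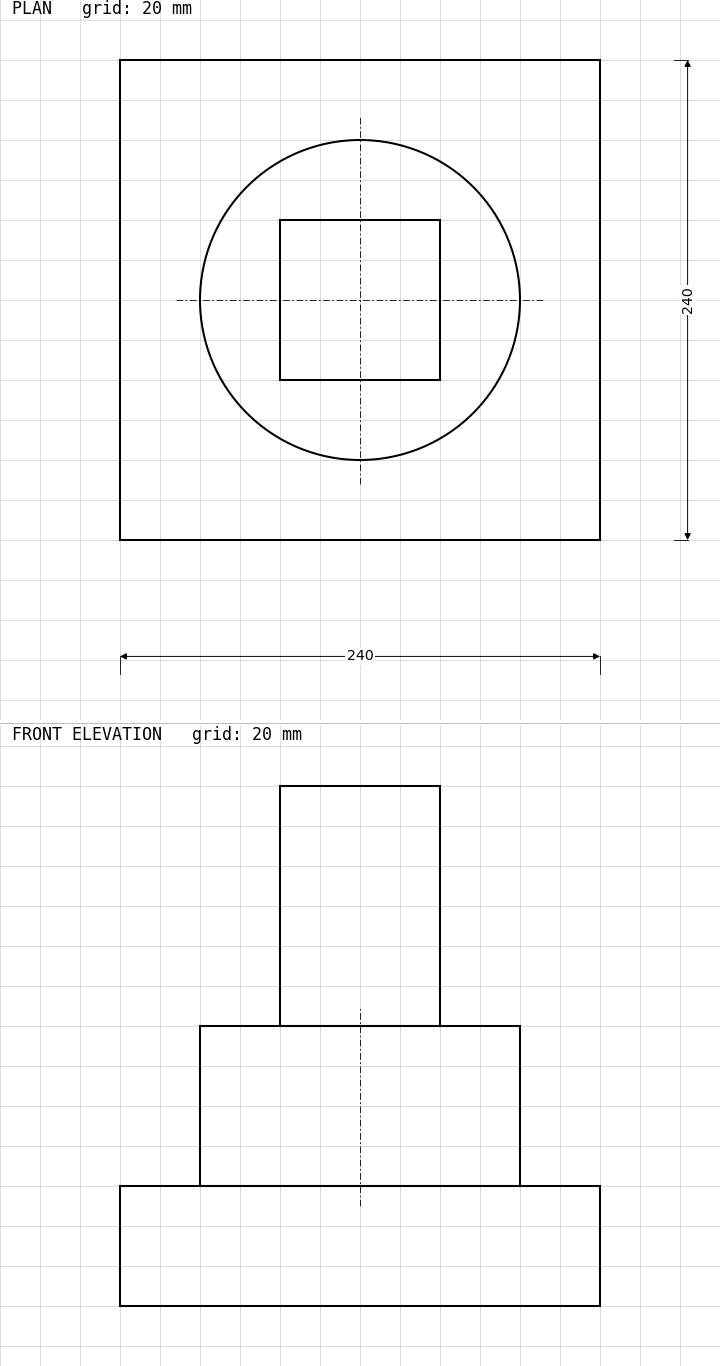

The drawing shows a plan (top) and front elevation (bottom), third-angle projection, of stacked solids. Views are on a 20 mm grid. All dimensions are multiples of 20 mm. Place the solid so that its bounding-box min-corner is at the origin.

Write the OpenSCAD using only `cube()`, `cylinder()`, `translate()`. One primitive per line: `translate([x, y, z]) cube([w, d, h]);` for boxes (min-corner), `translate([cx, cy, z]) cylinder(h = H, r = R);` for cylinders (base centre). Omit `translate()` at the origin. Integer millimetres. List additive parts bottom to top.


cube([240, 240, 60]);
translate([120, 120, 60]) cylinder(h = 80, r = 80);
translate([80, 80, 140]) cube([80, 80, 120]);
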